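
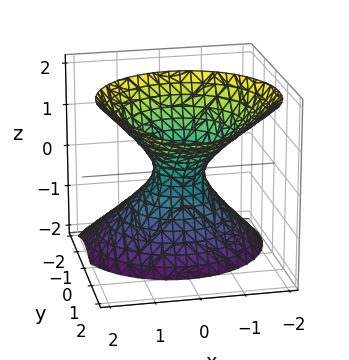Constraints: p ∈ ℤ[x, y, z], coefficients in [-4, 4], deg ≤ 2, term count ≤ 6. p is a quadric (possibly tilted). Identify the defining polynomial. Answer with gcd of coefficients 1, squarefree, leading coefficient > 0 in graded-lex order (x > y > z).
3*x^2 + 3*y^2 - 3*y*z - 2*z^2 - 1

(a) deg p = 2.
(b) Checking where it meets the axes: the surface avoids every integer z-axis point in the box.
(c) Fitting integer coefficients to these (and the overall shape) gives p.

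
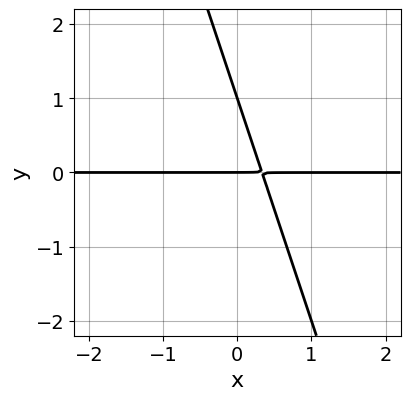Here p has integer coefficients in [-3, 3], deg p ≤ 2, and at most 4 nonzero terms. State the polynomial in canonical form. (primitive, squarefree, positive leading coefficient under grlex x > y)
3*x*y + y^2 - y

deg p = 2.
From the axis intercepts and sections: among the integer gridlines, it crosses the y-axis at y ∈ {0, 1}; every point of the x-axis in the box is on the curve.
Fitting integer coefficients to these (and the overall shape) gives p.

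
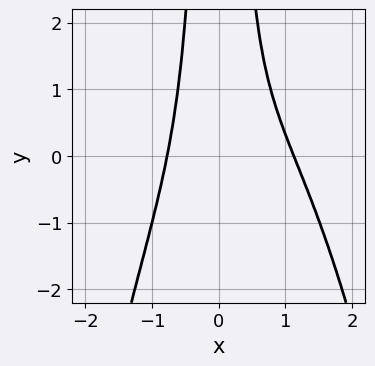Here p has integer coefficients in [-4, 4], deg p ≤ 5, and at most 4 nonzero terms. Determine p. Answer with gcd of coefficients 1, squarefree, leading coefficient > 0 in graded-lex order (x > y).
First, degree: the shape is more complex than any degree-3 curve, so deg p = 4.
Then, observable constraints: no y-intercept at any integer in the box.
Finally, the integer polynomial consistent with all of this is the stated p.

3*x^4 - 2*x^3 + 3*x^2*y - 2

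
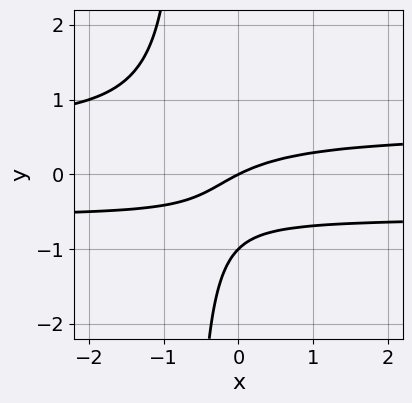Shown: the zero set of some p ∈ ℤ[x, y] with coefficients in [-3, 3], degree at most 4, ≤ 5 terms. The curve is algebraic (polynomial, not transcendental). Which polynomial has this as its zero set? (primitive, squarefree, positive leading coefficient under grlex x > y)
3*x*y^2 + 2*y^2 - x + 2*y

1. deg p = 3. A generic line meets the curve in up to 3 points.
2. Checking where it meets the axes: it meets the x-axis at x = 0 (among the integer gridlines); among the integer gridlines, it crosses the y-axis at y ∈ {-1, 0}.
3. Together with the visible shape, these determine p as stated.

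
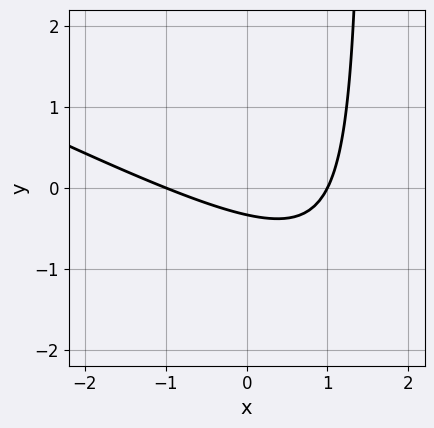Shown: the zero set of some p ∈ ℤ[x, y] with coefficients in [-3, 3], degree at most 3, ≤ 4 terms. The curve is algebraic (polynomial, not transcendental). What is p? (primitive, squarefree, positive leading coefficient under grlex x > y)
The degree is 2 — the shape is more complex than any degree-1 curve.
From the visible intercepts: among the integer gridlines, it crosses the x-axis at x ∈ {-1, 1}.
Fitting integer coefficients to these (and the overall shape) gives p.

x^2 + 2*x*y - 3*y - 1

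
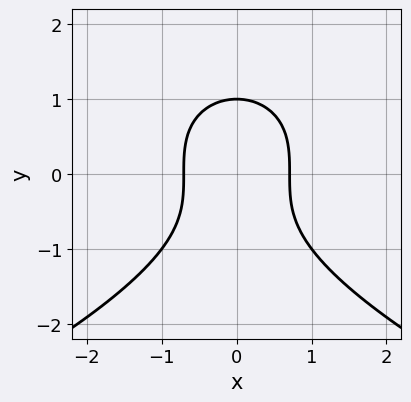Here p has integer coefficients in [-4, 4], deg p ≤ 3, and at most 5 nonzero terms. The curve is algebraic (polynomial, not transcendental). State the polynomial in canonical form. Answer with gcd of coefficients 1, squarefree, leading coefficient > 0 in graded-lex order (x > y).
y^3 + 2*x^2 - 1

The degree is 3 — the shape is more complex than any degree-2 curve.
Symmetries: mirror symmetry x ↦ −x ⇒ only even powers of x.
From the axis intercepts and sections: it meets the y-axis at y = 1 (among the integer gridlines).
Putting this together gives p.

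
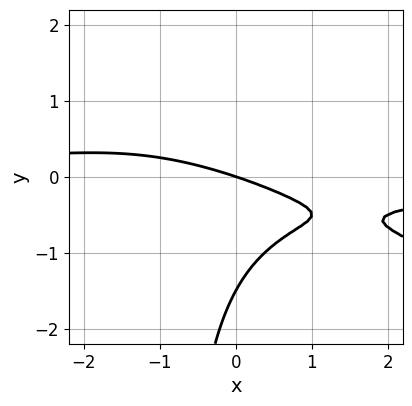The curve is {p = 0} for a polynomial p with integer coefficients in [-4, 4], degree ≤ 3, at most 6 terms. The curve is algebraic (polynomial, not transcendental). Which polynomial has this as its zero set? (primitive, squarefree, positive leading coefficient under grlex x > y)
First, the degree is 3 — a generic line meets the curve in up to 3 points.
Next, from the axis intercepts and sections: it crosses the x-axis at the gridline x = 0; one y-axis crossing is at y = 0.
Finally, matching integer coefficients to the picture gives p.

x^2*y + 2*x*y^2 + 2*y^2 + x + 3*y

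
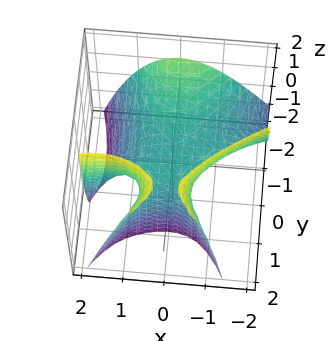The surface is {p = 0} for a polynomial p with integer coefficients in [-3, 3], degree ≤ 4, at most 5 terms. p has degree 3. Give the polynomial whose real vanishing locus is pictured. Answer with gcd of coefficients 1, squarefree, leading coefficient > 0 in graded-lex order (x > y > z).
x^3 - 3*x^2*y + y^3 - 3*y*z + 3*z

Degree: the shape is more complex than any degree-2 surface, so deg p = 3.
From the axis intercepts and sections: it crosses the x-axis at the gridline x = 0; one z-axis crossing is at z = 0; one y-axis crossing is at y = 0.
Together with the visible shape, these determine p as stated.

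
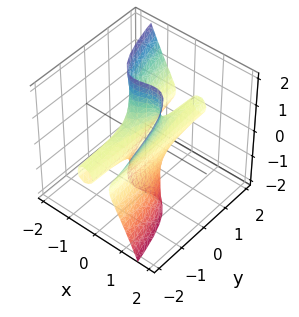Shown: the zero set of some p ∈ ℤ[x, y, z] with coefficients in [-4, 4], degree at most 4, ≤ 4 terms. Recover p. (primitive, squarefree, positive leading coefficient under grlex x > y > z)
3*x^3 + y*z^2 - x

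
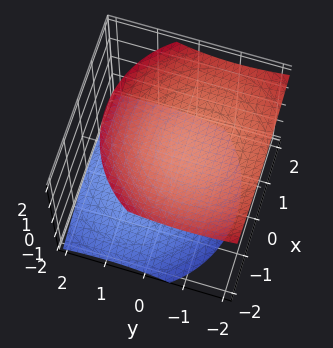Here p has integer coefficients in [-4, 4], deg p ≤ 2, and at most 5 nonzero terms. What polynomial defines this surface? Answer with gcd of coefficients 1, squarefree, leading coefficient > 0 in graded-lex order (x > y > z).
(a) There are 2 components. Treating them together as one polynomial.
(b) deg p = 2. A generic line meets the surface in up to 2 points.
(c) Reading off the gridlines: it misses every integer gridline on the x-axis; it misses every integer gridline on the y-axis.
(d) Matching integer coefficients to the picture gives p.

x^2 + y^2 + y*z - 2*z^2 + 3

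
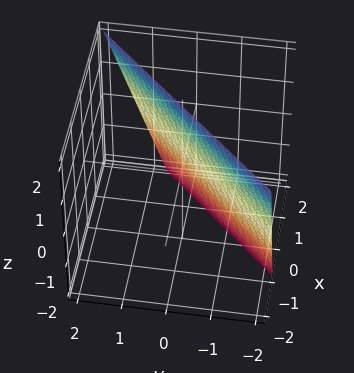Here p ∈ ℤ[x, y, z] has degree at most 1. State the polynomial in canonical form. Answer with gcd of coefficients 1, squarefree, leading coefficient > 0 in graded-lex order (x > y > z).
3*x - 3*y + z - 2

1. Degree: the surface is flat (a plane), so deg p = 1.
2. Observable constraints: it crosses the z-axis at the gridline z = 2.
3. Solving for integer coefficients yields p as stated.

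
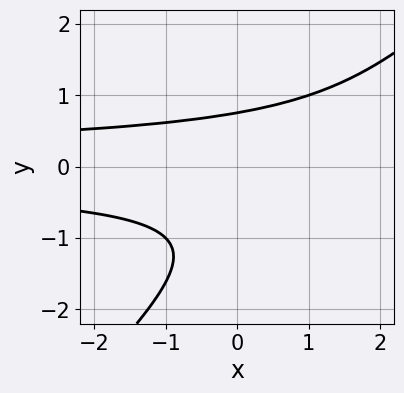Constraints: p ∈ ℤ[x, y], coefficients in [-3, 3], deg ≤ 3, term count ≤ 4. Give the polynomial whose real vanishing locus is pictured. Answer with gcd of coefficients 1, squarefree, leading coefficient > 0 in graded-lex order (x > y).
x*y^2 - y^3 - y^2 + 1

1. deg p = 3. A generic line meets the curve in up to 3 points.
2. From the axis intercepts and sections: no x-intercept at any integer in the box.
3. Matching integer coefficients to the picture gives p.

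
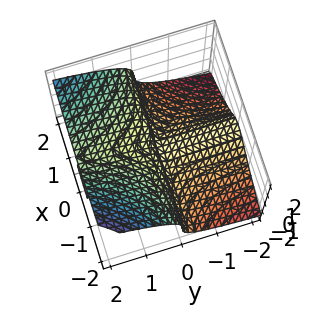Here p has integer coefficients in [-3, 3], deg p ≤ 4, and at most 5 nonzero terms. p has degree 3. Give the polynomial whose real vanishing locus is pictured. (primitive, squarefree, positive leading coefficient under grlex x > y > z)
(a) I count 2 distinct pieces. Treating them together as one polynomial.
(b) Degree: no degree-2 surface has this shape, so deg p = 3.
(c) From the axis intercepts and sections: it crosses the z-axis at the gridline z = 0; the visible x-axis segment lies entirely on the surface; the visible y-axis segment lies entirely on the surface.
(d) These observations pin down the coefficients.

2*x^2*y - x*y*z - 3*z^3 + y*z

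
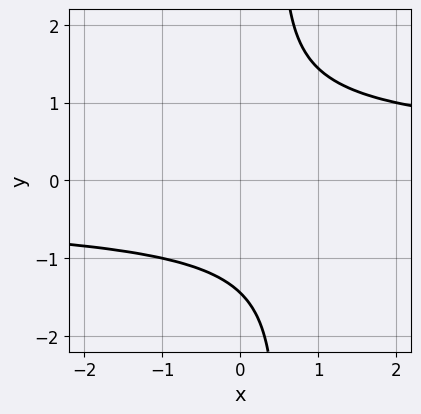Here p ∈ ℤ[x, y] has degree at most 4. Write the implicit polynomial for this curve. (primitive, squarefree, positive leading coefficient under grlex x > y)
2*x*y^3 - y^3 - 3

First, degree: the shape is more complex than any degree-3 curve, so deg p = 4.
Then, against the integer gridlines: the curve avoids every integer x-axis point in the box.
Finally, solving for integer coefficients yields p as stated.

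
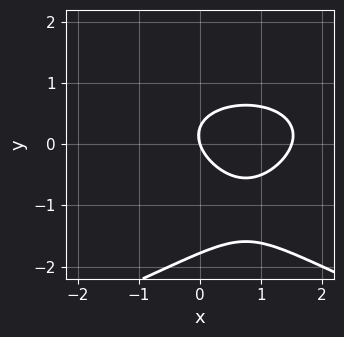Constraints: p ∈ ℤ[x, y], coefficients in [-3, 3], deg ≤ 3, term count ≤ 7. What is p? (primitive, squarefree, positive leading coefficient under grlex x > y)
2*y^3 + 2*x^2 + 3*y^2 - 3*x - y

(a) The degree is 3 — no degree-2 curve has this shape.
(b) Against the integer gridlines: it crosses the y-axis at the gridline y = 0; one x-axis crossing is at x = 0.
(c) The integer polynomial consistent with all of this is the stated p.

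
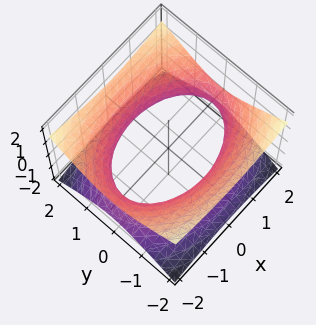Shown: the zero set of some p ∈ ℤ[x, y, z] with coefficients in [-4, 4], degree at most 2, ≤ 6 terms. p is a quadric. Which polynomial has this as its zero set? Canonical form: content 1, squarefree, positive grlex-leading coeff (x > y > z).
(a) The degree is 2 — an hourglass — one-sheet hyperboloid; a quadric.
(b) Symmetries: it's symmetric under z → −z, forcing even powers of z; it's symmetric under y → −y, forcing even powers of y; it's symmetric under x → −x, forcing even powers of x.
(c) Checking where it meets the axes: the surface avoids every integer z-axis point in the box.
(d) Together with the visible shape, these determine p as stated.

x^2 + 2*y^2 - 3*z^2 - 3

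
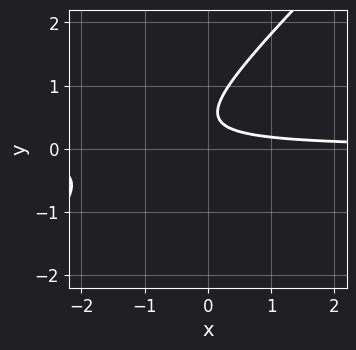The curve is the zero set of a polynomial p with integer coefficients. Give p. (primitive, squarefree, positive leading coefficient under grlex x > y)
3*x*y - 3*y^2 + 3*y - 1

deg p = 2. No degree-1 curve has this shape.
From the visible intercepts: no y-intercept at any integer in the box; the curve avoids every integer x-axis point in the box.
Putting this together gives p.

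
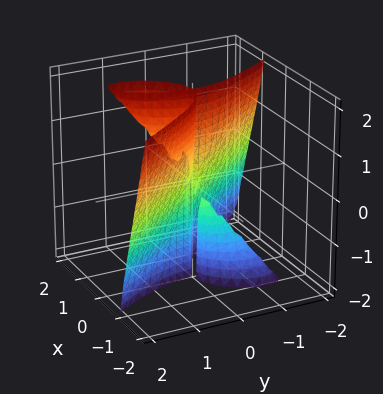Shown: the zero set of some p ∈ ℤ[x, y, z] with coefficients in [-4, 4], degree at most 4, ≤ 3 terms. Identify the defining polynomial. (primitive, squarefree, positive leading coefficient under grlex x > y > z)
I count 2 distinct pieces.
The degree is 3 — the shape is more complex than any degree-2 surface.
From the visible intercepts: it crosses the x-axis at the gridline x = 0; every point of the z-axis in the box is on the surface; it meets the y-axis at y = 0 (among the integer gridlines).
Together with the visible shape, these determine p as stated.

3*x^3 - 2*x*y*z + y^3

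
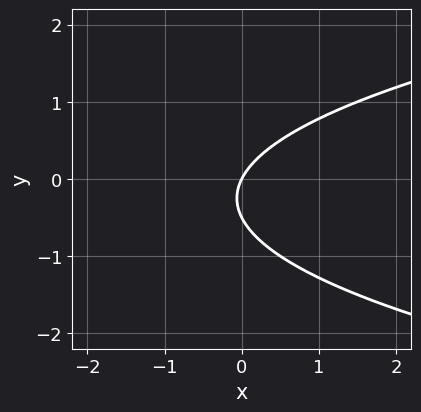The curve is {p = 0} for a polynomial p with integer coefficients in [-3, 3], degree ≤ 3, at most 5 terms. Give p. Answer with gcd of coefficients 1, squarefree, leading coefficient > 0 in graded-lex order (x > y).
2*y^2 - 2*x + y

(a) Degree: no degree-1 curve has this shape, so deg p = 2.
(b) Checking where it meets the axes: one y-axis crossing is at y = 0; one x-axis crossing is at x = 0.
(c) Putting this together gives p.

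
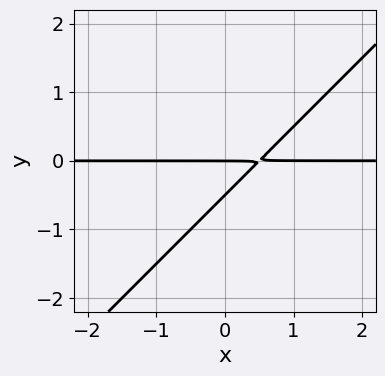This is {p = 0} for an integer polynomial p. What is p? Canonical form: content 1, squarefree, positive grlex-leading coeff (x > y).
First, deg p = 2. The shape is more complex than any degree-1 curve.
Next, from the axis intercepts and sections: one y-axis crossing is at y = 0; every point of the x-axis in the box is on the curve.
Finally, putting this together gives p.

2*x*y - 2*y^2 - y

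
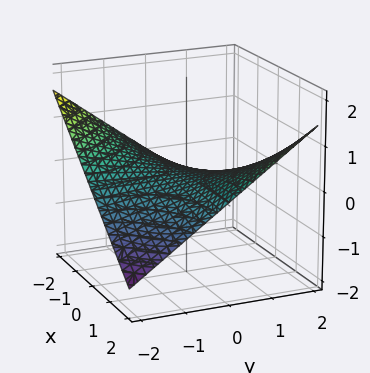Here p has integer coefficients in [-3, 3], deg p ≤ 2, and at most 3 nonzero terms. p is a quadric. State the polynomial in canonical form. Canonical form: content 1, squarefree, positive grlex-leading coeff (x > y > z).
First, the degree is 2 — a saddle surface; a quadric.
Next, against the integer gridlines: the visible x-axis segment lies entirely on the surface; it crosses the z-axis at the gridline z = 0; the visible y-axis segment lies entirely on the surface.
Finally, putting this together gives p.

x*y - 3*z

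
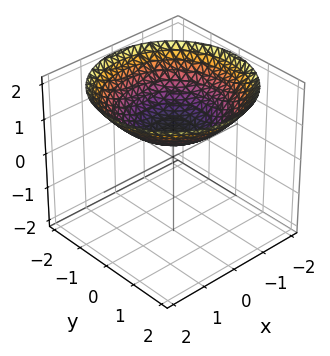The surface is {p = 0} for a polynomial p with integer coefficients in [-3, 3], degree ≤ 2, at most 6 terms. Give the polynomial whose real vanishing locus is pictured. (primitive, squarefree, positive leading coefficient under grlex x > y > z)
x^2 + y^2 - 3*z + 2

1. Degree: no degree-1 surface has this shape, so deg p = 2.
2. Symmetry: the z-axis is an axis of rotation, so x and y enter only as x² + y².
3. From the visible intercepts: the surface avoids every integer y-axis point in the box; no x-intercept at any integer in the box; a circular section at z = 1 has radius exactly 1.
4. Matching integer coefficients to the picture gives p.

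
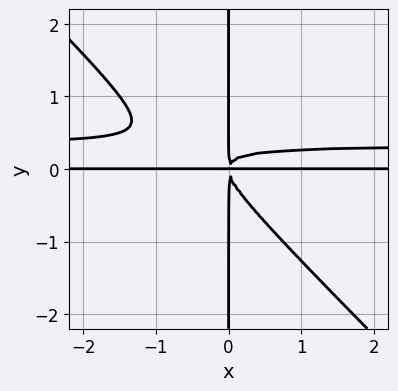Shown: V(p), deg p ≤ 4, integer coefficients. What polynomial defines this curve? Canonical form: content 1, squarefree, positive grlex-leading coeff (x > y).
First, the degree is 4 — no degree-3 curve has this shape.
Then, reading off the gridlines: the visible y-axis segment lies entirely on the curve; the visible x-axis segment lies entirely on the curve.
Finally, together with the visible shape, these determine p as stated.

3*x^2*y^2 + 3*x*y^3 - x^2*y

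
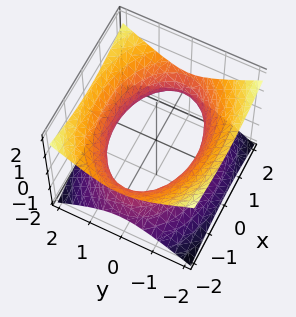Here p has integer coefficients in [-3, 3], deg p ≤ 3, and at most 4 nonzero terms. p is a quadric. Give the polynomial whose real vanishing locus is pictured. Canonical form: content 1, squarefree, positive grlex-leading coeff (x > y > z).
x^2 + 2*y^2 - 3*z^2 - 3

First, deg p = 2.
Next, symmetries: mirror symmetry y ↦ −y ⇒ only even powers of y; it's symmetric under x → −x, forcing even powers of x; the z ↦ −z reflection is a symmetry, so z appears only in even powers.
Next, from the visible intercepts: the surface avoids every integer z-axis point in the box.
Finally, assembling these constraints gives the stated polynomial.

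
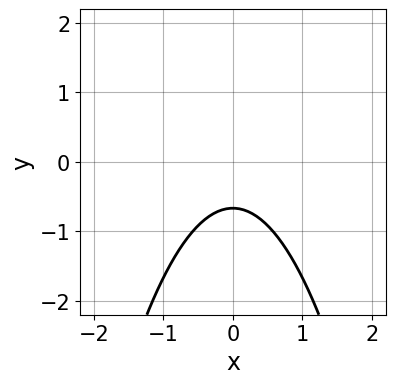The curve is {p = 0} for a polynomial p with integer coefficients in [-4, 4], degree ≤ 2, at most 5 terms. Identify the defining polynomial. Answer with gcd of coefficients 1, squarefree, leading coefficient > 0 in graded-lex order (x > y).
Degree: the shape is more complex than any degree-1 curve, so deg p = 2.
Symmetries: the x ↦ −x reflection is a symmetry, so x appears only in even powers.
Checking where it meets the axes: it misses every integer gridline on the x-axis.
The integer polynomial consistent with all of this is the stated p.

3*x^2 + 3*y + 2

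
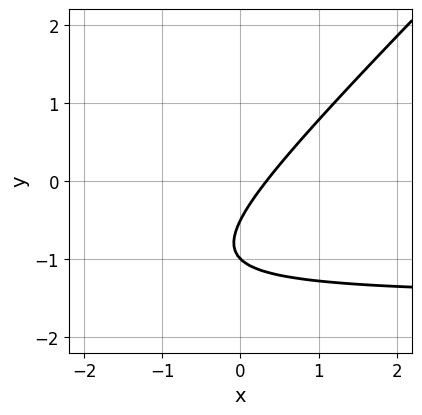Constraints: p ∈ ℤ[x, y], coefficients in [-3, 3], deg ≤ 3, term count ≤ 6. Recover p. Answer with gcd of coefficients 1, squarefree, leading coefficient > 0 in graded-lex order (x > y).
2*x*y - 2*y^2 + 3*x - 3*y - 1

First, the degree is 2 — no degree-1 curve has this shape.
Then, from the visible intercepts: one y-axis crossing is at y = -1.
Finally, putting this together gives p.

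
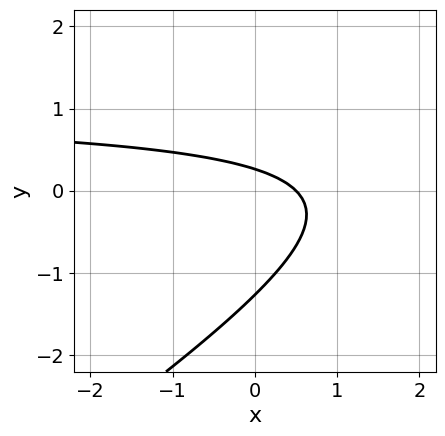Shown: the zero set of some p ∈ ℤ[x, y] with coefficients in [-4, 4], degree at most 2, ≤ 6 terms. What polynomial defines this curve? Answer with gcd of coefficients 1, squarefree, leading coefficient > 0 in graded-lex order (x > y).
deg p = 2.
The integer polynomial consistent with all of this is the stated p.

2*x*y - 3*y^2 - 2*x - 3*y + 1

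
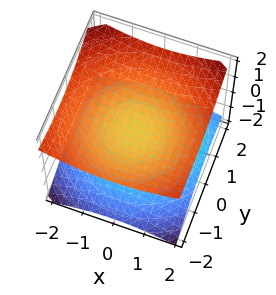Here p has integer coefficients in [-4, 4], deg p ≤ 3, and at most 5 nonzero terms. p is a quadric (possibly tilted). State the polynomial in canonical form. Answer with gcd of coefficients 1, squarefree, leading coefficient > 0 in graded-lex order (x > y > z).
First, the picture has 2 separate pieces. Treating them together as one polynomial.
Next, deg p = 2. No degree-1 surface has this shape.
Then, from the visible intercepts: no x-intercept at any integer in the box; no y-intercept at any integer in the box.
Finally, solving for integer coefficients yields p as stated.

x^2 + y^2 + y*z - 3*z^2 + 1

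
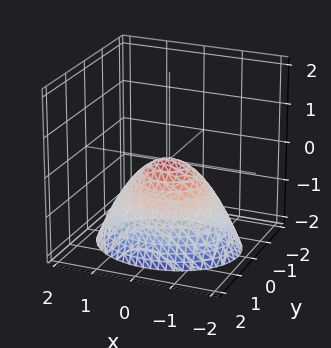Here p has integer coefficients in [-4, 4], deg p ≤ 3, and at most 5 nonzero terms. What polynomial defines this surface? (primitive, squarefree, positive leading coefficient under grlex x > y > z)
1. The degree is 2 — a paraboloid; a quadric.
2. Symmetries: it's symmetric under y → −y, forcing even powers of y; mirror symmetry x ↦ −x ⇒ only even powers of x.
3. From the visible intercepts: it crosses the z-axis at the gridline z = 0; one y-axis crossing is at y = 0; one x-axis crossing is at x = 0.
4. The integer polynomial consistent with all of this is the stated p.

2*x^2 + 3*y^2 + 3*z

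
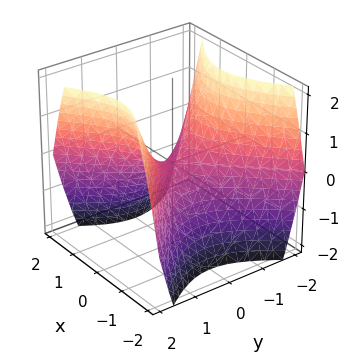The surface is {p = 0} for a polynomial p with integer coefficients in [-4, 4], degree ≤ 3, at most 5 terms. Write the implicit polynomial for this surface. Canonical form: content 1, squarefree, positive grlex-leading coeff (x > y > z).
x^2 - y^2 + z

First, degree: a hyperbolic paraboloid; a quadric, so deg p = 2.
Next, symmetries: the x ↦ −x reflection is a symmetry, so x appears only in even powers; the y ↦ −y reflection is a symmetry, so y appears only in even powers.
Then, observable constraints: it crosses the y-axis at the gridline y = 0; it meets the z-axis at z = 0 (among the integer gridlines); it crosses the x-axis at the gridline x = 0.
Finally, together with the visible shape, these determine p as stated.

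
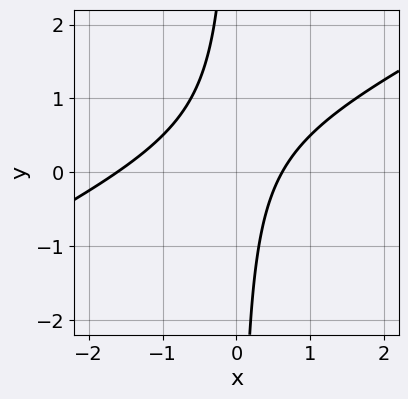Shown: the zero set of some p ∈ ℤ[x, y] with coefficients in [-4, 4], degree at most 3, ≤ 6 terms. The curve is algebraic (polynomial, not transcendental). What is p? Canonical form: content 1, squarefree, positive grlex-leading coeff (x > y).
x^2 - 2*x*y + x - 1

1. The degree is 2 — the shape is more complex than any degree-1 curve.
2. Checking where it meets the axes: it misses every integer gridline on the y-axis.
3. Together with the visible shape, these determine p as stated.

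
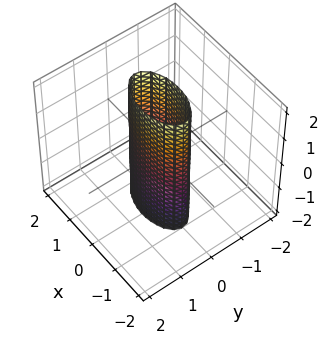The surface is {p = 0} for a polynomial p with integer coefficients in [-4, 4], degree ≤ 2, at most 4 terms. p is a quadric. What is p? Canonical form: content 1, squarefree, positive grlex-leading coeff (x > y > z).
x^2 + 3*y^2 - 1

(a) The degree is 2 — constant cross-section along one axis; a quadric.
(b) Symmetries: the x ↦ −x reflection is a symmetry, so x appears only in even powers; the z ↦ −z reflection is a symmetry, so z appears only in even powers; the y ↦ −y reflection is a symmetry, so y appears only in even powers.
(c) From the visible intercepts: the x-axis gridline crossings are at x ∈ {-1, 1}; no z-intercept at any integer in the box.
(d) Putting this together gives p.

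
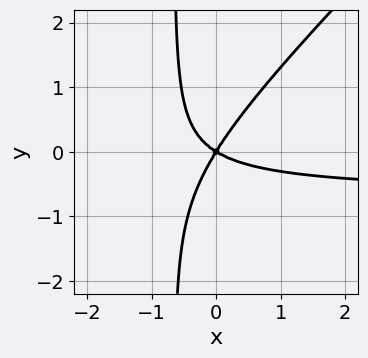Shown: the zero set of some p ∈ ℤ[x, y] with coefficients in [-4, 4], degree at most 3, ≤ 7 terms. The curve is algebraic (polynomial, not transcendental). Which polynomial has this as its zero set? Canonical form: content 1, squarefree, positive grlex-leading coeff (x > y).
3*x^2*y - 3*x*y^2 + 2*x^2 + 2*x*y - 2*y^2

(a) The degree is 3 — a generic line meets the curve in up to 3 points.
(b) Checking where it meets the axes: it crosses the y-axis at the gridline y = 0; it crosses the x-axis at the gridline x = 0.
(c) These observations pin down the coefficients.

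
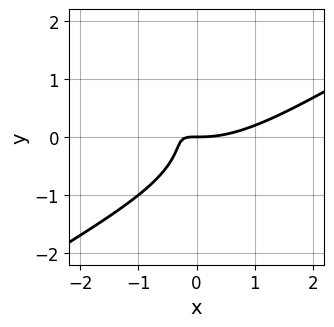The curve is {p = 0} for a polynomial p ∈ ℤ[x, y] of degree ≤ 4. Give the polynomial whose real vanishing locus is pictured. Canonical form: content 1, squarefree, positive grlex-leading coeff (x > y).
x^3 - x^2*y - 2*y^3 - 3*x*y - y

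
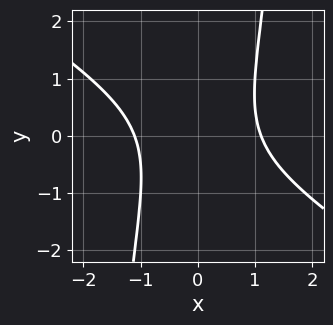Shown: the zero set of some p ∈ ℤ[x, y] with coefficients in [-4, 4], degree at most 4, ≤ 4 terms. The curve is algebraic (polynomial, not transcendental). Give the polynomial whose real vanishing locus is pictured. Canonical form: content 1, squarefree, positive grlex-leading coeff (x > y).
2*x^4 + 3*x^3*y - 2*y^2 - 3

First, degree: no degree-3 curve has this shape, so deg p = 4.
Next, reading off the gridlines: no y-intercept at any integer in the box.
Finally, solving for integer coefficients yields p as stated.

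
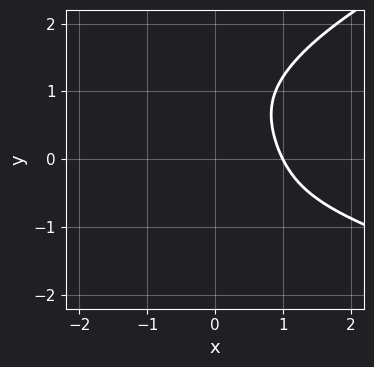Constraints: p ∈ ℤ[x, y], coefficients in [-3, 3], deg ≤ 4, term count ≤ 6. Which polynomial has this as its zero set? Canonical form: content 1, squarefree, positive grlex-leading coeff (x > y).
1. deg p = 4. The shape is more complex than any degree-3 curve.
2. Checking where it meets the axes: one x-axis crossing is at x = 1; it misses every integer gridline on the y-axis.
3. Assembling these constraints gives the stated polynomial.

x^2*y^2 + y^4 - 2*x^3 - 3*x^2*y + 2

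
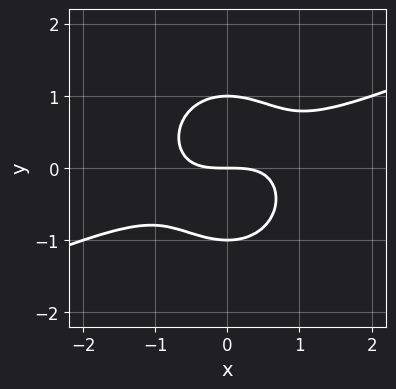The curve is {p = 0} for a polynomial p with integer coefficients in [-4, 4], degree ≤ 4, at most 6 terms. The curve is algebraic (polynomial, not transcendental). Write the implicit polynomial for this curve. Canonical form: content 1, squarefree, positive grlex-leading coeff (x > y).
x^3 - 2*x^2*y - 2*y^3 + 2*y

The degree is 3 — no degree-2 curve has this shape.
From the axis intercepts and sections: it crosses the x-axis at the gridline x = 0; among the integer gridlines, it crosses the y-axis at y ∈ {-1, 0, 1}.
Together with the visible shape, these determine p as stated.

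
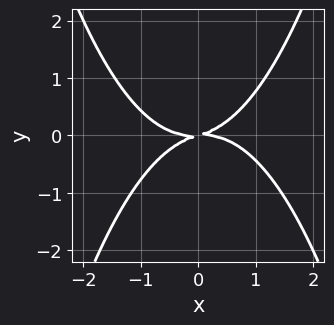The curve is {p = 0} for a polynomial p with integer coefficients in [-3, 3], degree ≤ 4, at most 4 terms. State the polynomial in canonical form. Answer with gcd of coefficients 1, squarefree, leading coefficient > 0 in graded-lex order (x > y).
x^4 + x*y - 3*y^2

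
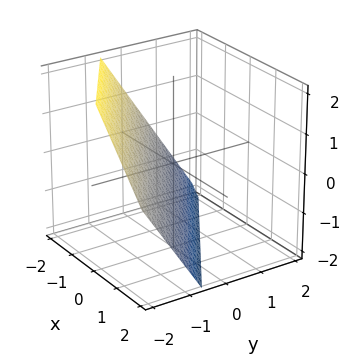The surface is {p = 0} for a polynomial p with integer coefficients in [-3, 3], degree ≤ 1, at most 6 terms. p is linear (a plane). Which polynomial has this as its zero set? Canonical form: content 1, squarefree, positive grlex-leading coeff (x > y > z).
deg p = 1. Every cross-section is a straight line — this is a plane.
Checking where it meets the axes: it meets the z-axis at z = -1 (among the integer gridlines); it meets the x-axis at x = -1 (among the integer gridlines).
Together with the visible shape, these determine p as stated.

2*x + 3*y + 2*z + 2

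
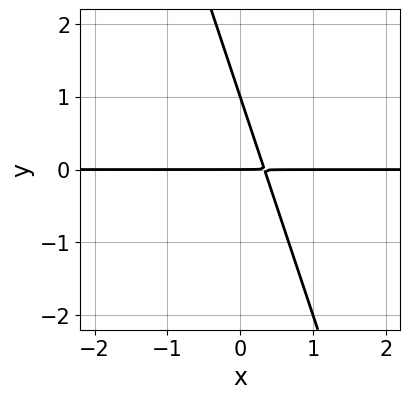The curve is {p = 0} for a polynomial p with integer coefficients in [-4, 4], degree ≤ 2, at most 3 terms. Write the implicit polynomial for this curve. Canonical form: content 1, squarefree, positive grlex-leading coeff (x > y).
3*x*y + y^2 - y

First, degree: a generic line meets the curve in up to 2 points, so deg p = 2.
Next, from the visible intercepts: among the integer gridlines, it crosses the y-axis at y ∈ {0, 1}; the visible x-axis segment lies entirely on the curve.
Finally, assembling these constraints gives the stated polynomial.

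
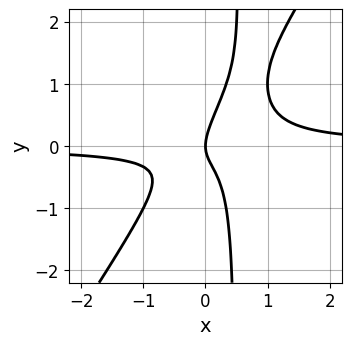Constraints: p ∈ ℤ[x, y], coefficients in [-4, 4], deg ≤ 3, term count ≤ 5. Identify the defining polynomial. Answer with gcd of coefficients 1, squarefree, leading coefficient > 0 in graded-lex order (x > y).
1. deg p = 3. The shape is more complex than any degree-2 curve.
2. Against the integer gridlines: one y-axis crossing is at y = 0; one x-axis crossing is at x = 0.
3. These observations pin down the coefficients.

3*x^2*y - 2*x*y^2 - x*y + y^2 - x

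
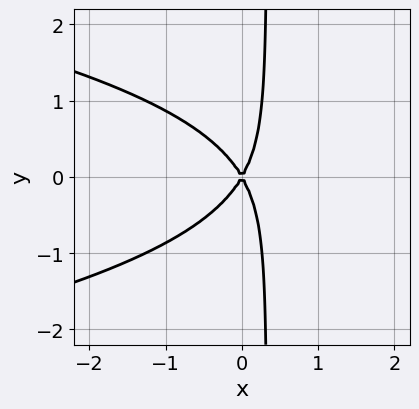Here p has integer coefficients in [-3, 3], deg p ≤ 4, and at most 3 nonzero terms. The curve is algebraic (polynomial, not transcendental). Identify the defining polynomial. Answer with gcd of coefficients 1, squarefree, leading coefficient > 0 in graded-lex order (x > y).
First, degree: a generic line meets the curve in up to 3 points, so deg p = 3.
Next, symmetries: it's symmetric under y → −y, forcing even powers of y.
Next, from the axis intercepts and sections: it crosses the x-axis at the gridline x = 0; it crosses the y-axis at the gridline y = 0.
Finally, assembling these constraints gives the stated polynomial.

3*x*y^2 + 3*x^2 - y^2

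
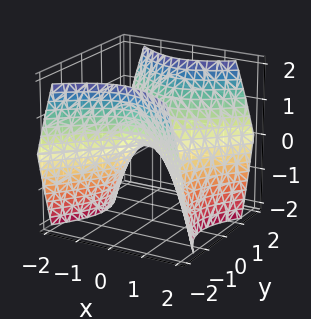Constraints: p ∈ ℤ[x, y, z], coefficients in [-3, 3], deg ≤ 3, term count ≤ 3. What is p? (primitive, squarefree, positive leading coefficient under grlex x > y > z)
1. Degree: a saddle surface; a quadric, so deg p = 2.
2. Symmetries: mirror symmetry y ↦ −y ⇒ only even powers of y; it's symmetric under x → −x, forcing even powers of x.
3. From the visible intercepts: it meets the x-axis at x = 0 (among the integer gridlines); it meets the y-axis at y = 0 (among the integer gridlines); it crosses the z-axis at the gridline z = 0.
4. Together with the visible shape, these determine p as stated.

x^2 - y^2 + z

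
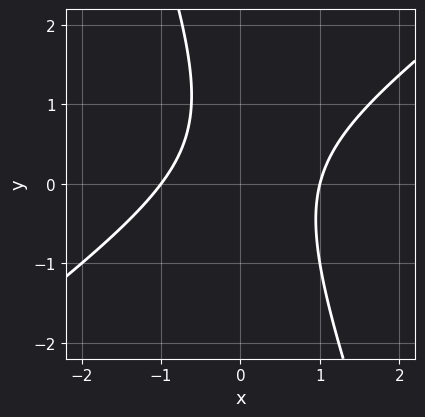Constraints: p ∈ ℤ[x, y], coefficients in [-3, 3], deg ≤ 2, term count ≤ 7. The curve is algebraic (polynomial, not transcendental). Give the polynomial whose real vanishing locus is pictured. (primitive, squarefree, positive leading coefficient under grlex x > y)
Degree: no degree-1 curve has this shape, so deg p = 2.
Reading off the gridlines: the x-axis gridline crossings are at x ∈ {-1, 1}; no y-intercept at any integer in the box.
Putting this together gives p.

2*x^2 - 2*x*y - y^2 + y - 2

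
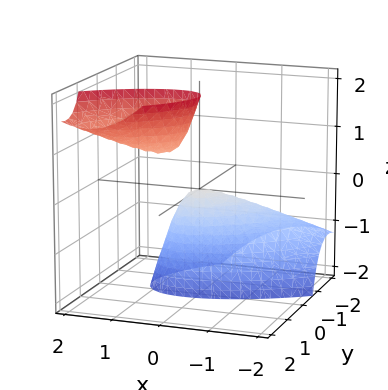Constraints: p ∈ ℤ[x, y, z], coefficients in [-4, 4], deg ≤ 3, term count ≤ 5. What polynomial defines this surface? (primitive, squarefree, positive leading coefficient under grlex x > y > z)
2*x^2 - 3*x*y + 3*y^2 - 3*y*z + z

I count 2 distinct pieces.
Degree: the shape is more complex than any degree-1 surface, so deg p = 2.
Observable constraints: it meets the z-axis at z = 0 (among the integer gridlines); it crosses the y-axis at the gridline y = 0.
Fitting integer coefficients to these (and the overall shape) gives p.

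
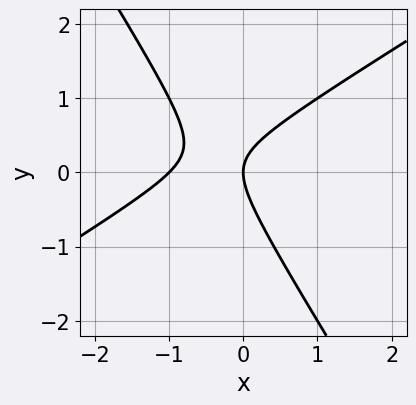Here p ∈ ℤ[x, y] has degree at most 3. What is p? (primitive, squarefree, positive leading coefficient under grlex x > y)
x^2 - x*y - y^2 + x

1. deg p = 2.
2. Reading off the gridlines: among the integer gridlines, it crosses the x-axis at x ∈ {-1, 0}; it crosses the y-axis at the gridline y = 0.
3. Solving for integer coefficients yields p as stated.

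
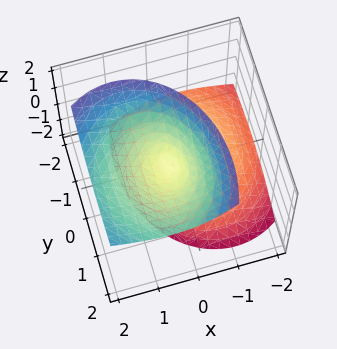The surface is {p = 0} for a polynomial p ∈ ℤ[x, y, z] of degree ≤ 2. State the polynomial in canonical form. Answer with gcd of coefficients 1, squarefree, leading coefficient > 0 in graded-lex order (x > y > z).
3*x^2 - 3*x*z + 2*y^2 - 2*y*z - 2*z^2

Degree: a generic line meets the surface in up to 2 points, so deg p = 2.
From the visible intercepts: it meets the z-axis at z = 0 (among the integer gridlines); it crosses the y-axis at the gridline y = 0.
The integer polynomial consistent with all of this is the stated p.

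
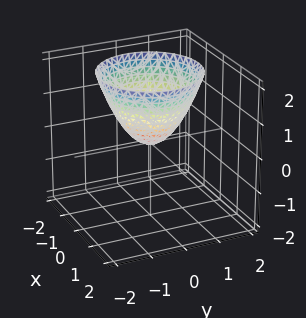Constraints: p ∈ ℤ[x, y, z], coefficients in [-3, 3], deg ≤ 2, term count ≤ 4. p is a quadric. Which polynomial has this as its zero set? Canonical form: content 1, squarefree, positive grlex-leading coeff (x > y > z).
1. deg p = 2. A single bowl opening along one axis; a quadric.
2. Symmetry: the surface is invariant under rotation about z: p = q(x² + y², z).
3. Reading off the gridlines: one x-axis crossing is at x = 0; a circular section at z = 1 has radius exactly 1.
4. Fitting integer coefficients to these (and the overall shape) gives p.

x^2 + y^2 - z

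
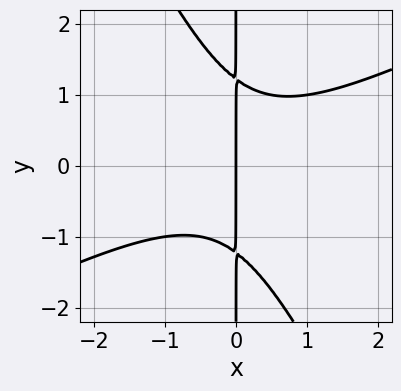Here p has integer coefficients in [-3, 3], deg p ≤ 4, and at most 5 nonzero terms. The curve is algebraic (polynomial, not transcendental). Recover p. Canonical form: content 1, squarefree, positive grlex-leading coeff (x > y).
2*x^3 - 3*x^2*y - 2*x*y^2 + 3*x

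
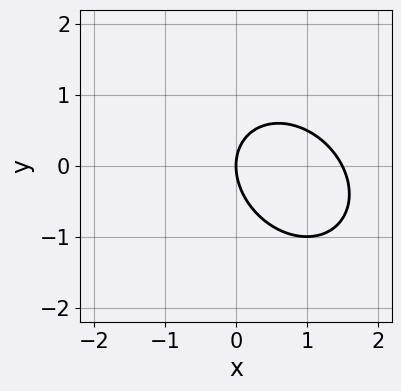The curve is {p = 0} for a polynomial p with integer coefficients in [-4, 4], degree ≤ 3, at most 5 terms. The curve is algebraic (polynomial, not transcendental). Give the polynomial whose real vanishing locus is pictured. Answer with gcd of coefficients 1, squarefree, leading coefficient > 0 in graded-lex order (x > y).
deg p = 2. No degree-1 curve has this shape.
Against the integer gridlines: one y-axis crossing is at y = 0; one x-axis crossing is at x = 0.
Fitting integer coefficients to these (and the overall shape) gives p.

2*x^2 + x*y + 2*y^2 - 3*x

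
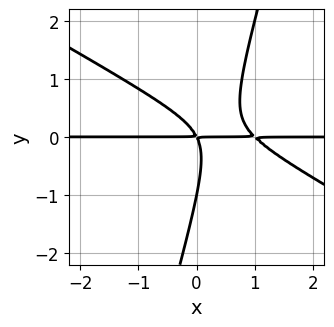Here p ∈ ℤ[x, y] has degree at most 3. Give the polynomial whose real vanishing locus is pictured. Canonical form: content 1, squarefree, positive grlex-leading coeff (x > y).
1. deg p = 3. The shape is more complex than any degree-2 curve.
2. From the axis intercepts and sections: the visible x-axis segment lies entirely on the curve; one y-axis crossing is at y = -1.
3. Fitting integer coefficients to these (and the overall shape) gives p.

2*x^2*y + 3*x*y^2 - y^3 - 2*x*y - y^2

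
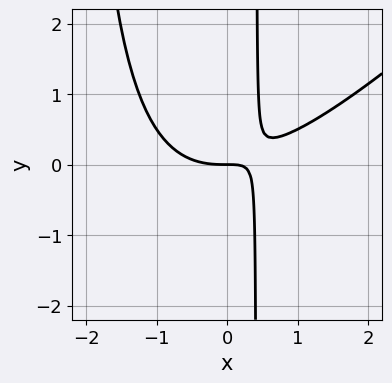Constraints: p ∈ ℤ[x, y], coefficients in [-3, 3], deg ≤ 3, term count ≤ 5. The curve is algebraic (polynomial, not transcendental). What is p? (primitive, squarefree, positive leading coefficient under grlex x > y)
x^3 - x^2*y - 2*x*y + y

(a) Degree: a generic line meets the curve in up to 3 points, so deg p = 3.
(b) Observable constraints: one y-axis crossing is at y = 0; it meets the x-axis at x = 0 (among the integer gridlines).
(c) Fitting integer coefficients to these (and the overall shape) gives p.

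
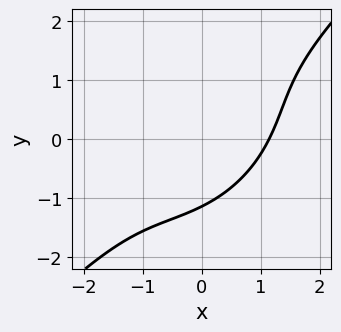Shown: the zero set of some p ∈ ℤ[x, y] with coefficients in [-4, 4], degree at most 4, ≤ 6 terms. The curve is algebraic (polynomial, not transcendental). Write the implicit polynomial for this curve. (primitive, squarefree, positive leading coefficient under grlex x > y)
2*x^3 - 3*x^2*y + 3*x*y^2 - 2*y^3 - 3

(a) The degree is 3 — the shape is more complex than any degree-2 curve.
(b) Putting this together gives p.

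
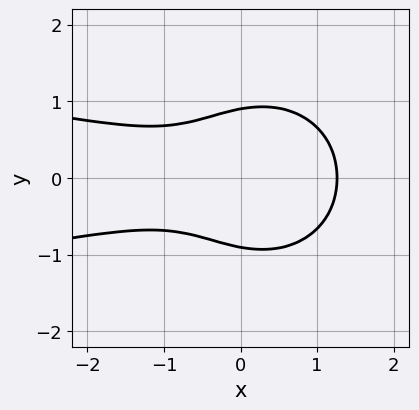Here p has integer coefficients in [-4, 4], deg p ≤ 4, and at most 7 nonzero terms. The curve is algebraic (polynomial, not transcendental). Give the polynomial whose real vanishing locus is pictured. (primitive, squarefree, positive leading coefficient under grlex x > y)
3*x^2*y^2 + 3*y^4 + x^3 - 2*x*y^2 - 2

First, degree: the shape is more complex than any degree-3 curve, so deg p = 4.
Next, symmetries: mirror symmetry y ↦ −y ⇒ only even powers of y.
Finally, matching integer coefficients to the picture gives p.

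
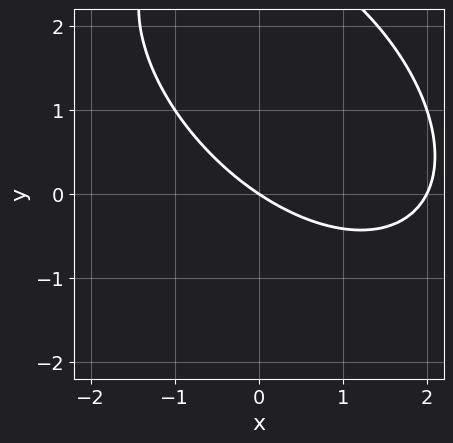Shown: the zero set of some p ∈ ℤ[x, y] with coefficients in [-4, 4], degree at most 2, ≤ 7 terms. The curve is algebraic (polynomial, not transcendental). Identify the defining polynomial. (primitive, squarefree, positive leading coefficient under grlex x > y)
(a) The degree is 2 — a generic line meets the curve in up to 2 points.
(b) Observable constraints: it crosses the y-axis at the gridline y = 0; among the integer gridlines, it crosses the x-axis at x ∈ {0, 2}.
(c) Solving for integer coefficients yields p as stated.

x^2 + x*y + y^2 - 2*x - 3*y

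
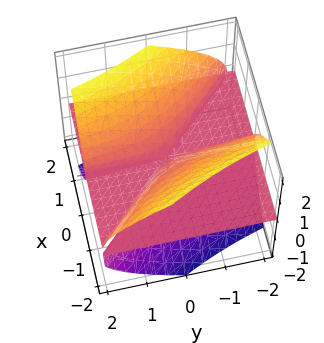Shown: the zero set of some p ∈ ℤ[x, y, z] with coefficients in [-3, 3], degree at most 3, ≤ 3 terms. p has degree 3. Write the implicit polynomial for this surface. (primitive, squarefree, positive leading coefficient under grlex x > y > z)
x^2*z + x*y*z - z^3

First, the picture has 2 separate pieces. Treating them together as one polynomial.
Then, degree: a generic line meets the surface in up to 3 points, so deg p = 3.
Then, reading off the gridlines: every point of the x-axis in the box is on the surface; it meets the z-axis at z = 0 (among the integer gridlines).
Finally, putting this together gives p. Check: (0, -1, 0) on the y-axis lies on the surface, and p(0, -1, 0) = 0. ✓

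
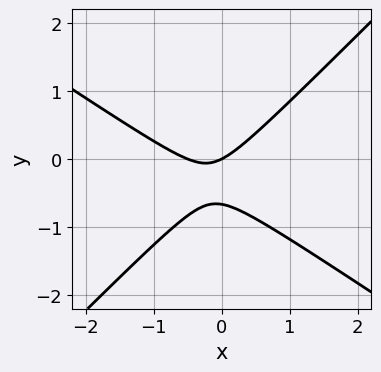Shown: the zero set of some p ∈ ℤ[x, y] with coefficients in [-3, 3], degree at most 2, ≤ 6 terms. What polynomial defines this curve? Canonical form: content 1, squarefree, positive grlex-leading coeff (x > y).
2*x^2 + x*y - 3*y^2 + x - 2*y

1. deg p = 2. No degree-1 curve has this shape.
2. Reading off the gridlines: one x-axis crossing is at x = 0; it meets the y-axis at y = 0 (among the integer gridlines).
3. Together with the visible shape, these determine p as stated.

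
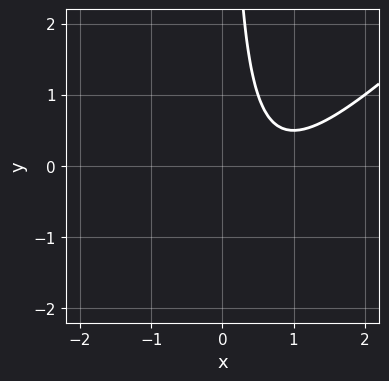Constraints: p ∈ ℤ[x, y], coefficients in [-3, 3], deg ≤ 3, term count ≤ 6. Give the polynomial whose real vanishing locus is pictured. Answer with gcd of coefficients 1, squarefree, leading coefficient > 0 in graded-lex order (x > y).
2*x^2 - 2*x*y - 3*x + 2

First, degree: the shape is more complex than any degree-1 curve, so deg p = 2.
Then, observable constraints: it misses every integer gridline on the x-axis; it misses every integer gridline on the y-axis.
Finally, solving for integer coefficients yields p as stated.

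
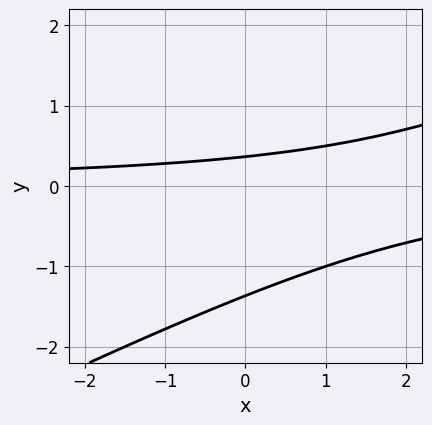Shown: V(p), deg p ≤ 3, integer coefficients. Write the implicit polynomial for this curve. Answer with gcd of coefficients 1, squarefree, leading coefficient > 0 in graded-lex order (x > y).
x*y - 2*y^2 - 2*y + 1

Degree: the shape is more complex than any degree-1 curve, so deg p = 2.
From the axis intercepts and sections: the curve avoids every integer x-axis point in the box.
Assembling these constraints gives the stated polynomial.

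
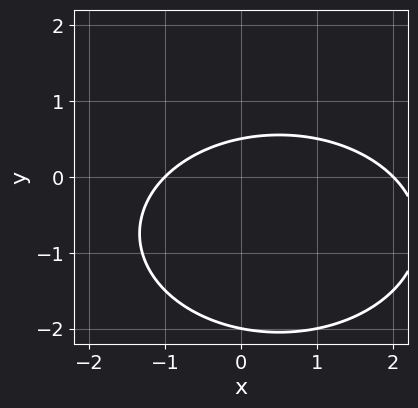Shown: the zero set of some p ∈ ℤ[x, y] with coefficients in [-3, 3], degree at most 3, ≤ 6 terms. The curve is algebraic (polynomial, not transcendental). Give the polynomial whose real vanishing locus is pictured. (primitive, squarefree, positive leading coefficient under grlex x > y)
x^2 + 2*y^2 - x + 3*y - 2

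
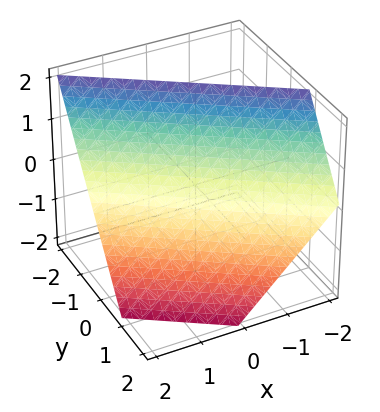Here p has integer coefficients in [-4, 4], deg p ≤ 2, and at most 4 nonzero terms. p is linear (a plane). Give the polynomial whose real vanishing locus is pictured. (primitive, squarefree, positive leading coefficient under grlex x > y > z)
deg p = 1.
Observable constraints: one x-axis crossing is at x = 1; it crosses the z-axis at the gridline z = 1.
Fitting integer coefficients to these (and the overall shape) gives p.

2*x + 3*y + 2*z - 2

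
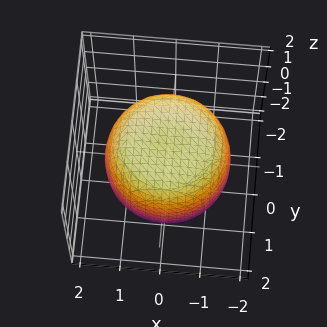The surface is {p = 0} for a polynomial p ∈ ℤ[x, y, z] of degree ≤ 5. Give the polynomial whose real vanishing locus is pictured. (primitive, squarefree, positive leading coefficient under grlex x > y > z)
1. deg p = 4.
2. Symmetries: rotational symmetry about the z-axis ⇒ p depends on x, y only through x² + y².
3. Observable constraints: a circular section at z = 1 has radius between 1 and 2.
4. Together with the visible shape, these determine p as stated.

x^4 + 2*x^2*y^2 + y^4 - x^2 - y^2 + 2*z^2 - 3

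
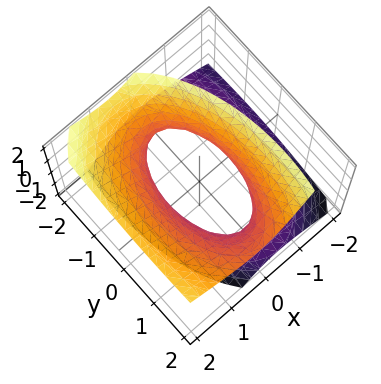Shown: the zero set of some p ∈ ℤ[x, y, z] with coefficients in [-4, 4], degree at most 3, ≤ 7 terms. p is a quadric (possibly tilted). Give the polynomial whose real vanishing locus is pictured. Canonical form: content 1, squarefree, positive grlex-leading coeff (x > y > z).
(a) deg p = 2. No degree-1 surface has this shape.
(b) From the visible intercepts: it misses every integer gridline on the z-axis.
(c) Fitting integer coefficients to these (and the overall shape) gives p.

3*x^2 - 2*x*z + y^2 - y*z - 2*z^2 - 2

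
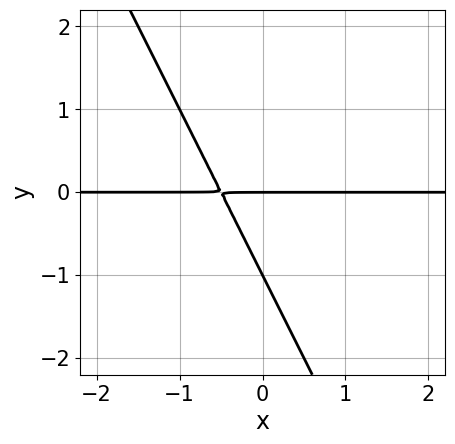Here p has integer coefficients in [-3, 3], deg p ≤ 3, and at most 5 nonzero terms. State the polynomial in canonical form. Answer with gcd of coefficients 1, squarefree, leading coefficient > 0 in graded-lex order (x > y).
1. The degree is 2 — no degree-1 curve has this shape.
2. Against the integer gridlines: every point of the x-axis in the box is on the curve; the y-axis gridline crossings are at y ∈ {-1, 0}.
3. Putting this together gives p.

2*x*y + y^2 + y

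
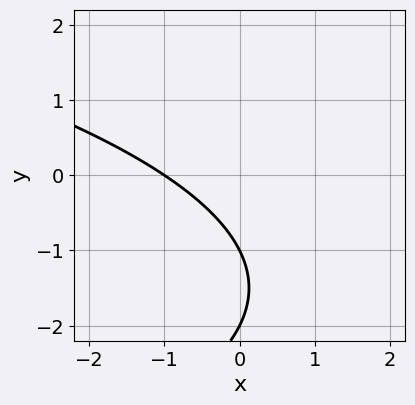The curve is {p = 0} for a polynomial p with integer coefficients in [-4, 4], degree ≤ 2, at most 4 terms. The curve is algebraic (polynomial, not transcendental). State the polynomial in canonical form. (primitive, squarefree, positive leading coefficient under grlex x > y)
(a) Degree: the shape is more complex than any degree-1 curve, so deg p = 2.
(b) Observable constraints: among the integer gridlines, it crosses the y-axis at y ∈ {-2, -1}; it crosses the x-axis at the gridline x = -1.
(c) Matching integer coefficients to the picture gives p.

y^2 + 2*x + 3*y + 2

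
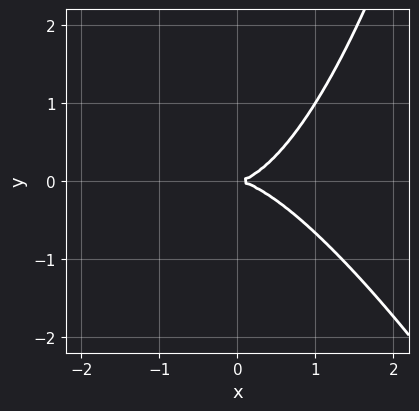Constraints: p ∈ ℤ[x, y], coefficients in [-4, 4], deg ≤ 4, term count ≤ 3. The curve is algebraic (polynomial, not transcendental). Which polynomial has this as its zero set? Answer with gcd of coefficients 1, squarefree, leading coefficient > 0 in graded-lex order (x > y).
2*x^3 + x^2*y - 3*y^2

1. deg p = 3. A generic line meets the curve in up to 3 points.
2. Against the integer gridlines: it meets the y-axis at y = 0 (among the integer gridlines); it crosses the x-axis at the gridline x = 0.
3. These observations pin down the coefficients.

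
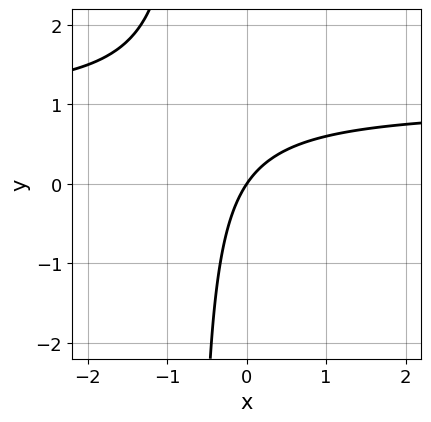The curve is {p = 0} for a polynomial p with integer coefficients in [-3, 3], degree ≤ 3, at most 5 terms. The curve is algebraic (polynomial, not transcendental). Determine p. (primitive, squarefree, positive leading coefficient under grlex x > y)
deg p = 2.
Reading off the gridlines: it meets the y-axis at y = 0 (among the integer gridlines); it meets the x-axis at x = 0 (among the integer gridlines).
Fitting integer coefficients to these (and the overall shape) gives p.

3*x*y - 3*x + 2*y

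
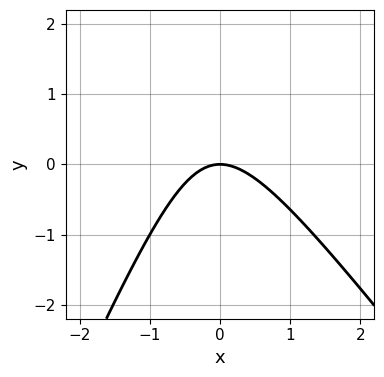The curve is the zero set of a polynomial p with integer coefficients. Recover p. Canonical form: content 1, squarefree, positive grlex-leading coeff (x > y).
3*x^2 + x*y - y^2 + 3*y

First, deg p = 2. A generic line meets the curve in up to 2 points.
Then, checking where it meets the axes: it crosses the y-axis at the gridline y = 0; one x-axis crossing is at x = 0.
Finally, these observations pin down the coefficients.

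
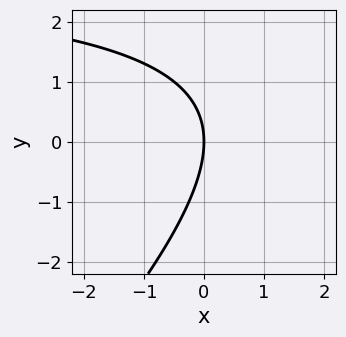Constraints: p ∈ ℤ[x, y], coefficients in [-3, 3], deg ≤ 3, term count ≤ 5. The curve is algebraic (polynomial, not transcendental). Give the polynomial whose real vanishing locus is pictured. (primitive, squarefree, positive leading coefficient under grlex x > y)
1. Degree: the shape is more complex than any degree-1 curve, so deg p = 2.
2. Checking where it meets the axes: one y-axis crossing is at y = 0; it crosses the x-axis at the gridline x = 0.
3. Solving for integer coefficients yields p as stated.

x*y - y^2 - 3*x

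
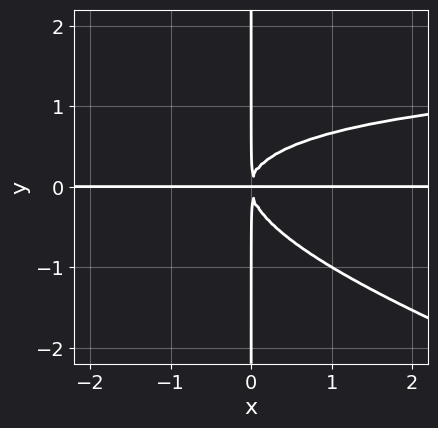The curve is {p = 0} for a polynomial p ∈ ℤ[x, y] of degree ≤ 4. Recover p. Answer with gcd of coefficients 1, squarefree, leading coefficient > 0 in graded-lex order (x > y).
deg p = 4. No degree-3 curve has this shape.
Observable constraints: every point of the x-axis in the box is on the curve; every point of the y-axis in the box is on the curve.
Assembling these constraints gives the stated polynomial.

x^2*y^2 + 3*x*y^3 - 2*x^2*y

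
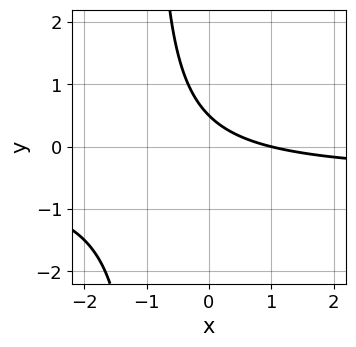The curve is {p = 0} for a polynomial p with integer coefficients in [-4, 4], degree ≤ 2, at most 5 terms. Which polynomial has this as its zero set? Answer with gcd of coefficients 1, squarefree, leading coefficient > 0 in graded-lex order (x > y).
Degree: the shape is more complex than any degree-1 curve, so deg p = 2.
Against the integer gridlines: one x-axis crossing is at x = 1.
Matching integer coefficients to the picture gives p.

2*x*y + x + 2*y - 1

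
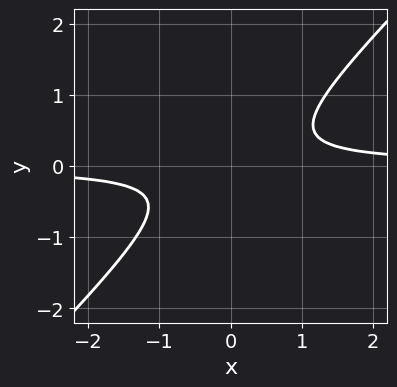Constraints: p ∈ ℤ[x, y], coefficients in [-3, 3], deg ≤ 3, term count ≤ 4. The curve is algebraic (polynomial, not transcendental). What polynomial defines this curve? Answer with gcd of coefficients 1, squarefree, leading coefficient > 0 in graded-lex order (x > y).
3*x*y - 3*y^2 - 1

(a) deg p = 2.
(b) Reading off the gridlines: the curve avoids every integer x-axis point in the box; it misses every integer gridline on the y-axis.
(c) Matching integer coefficients to the picture gives p.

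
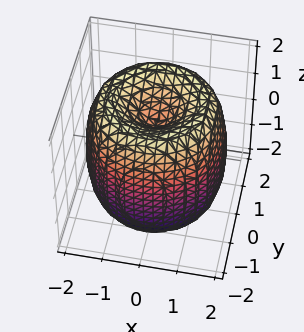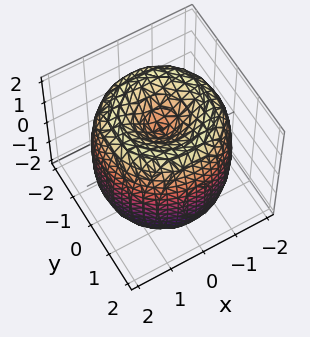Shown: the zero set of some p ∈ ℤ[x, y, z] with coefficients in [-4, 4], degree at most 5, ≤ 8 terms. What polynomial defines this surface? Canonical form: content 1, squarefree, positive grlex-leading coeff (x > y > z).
x^4 + 2*x^2*y^2 + y^4 - 3*x^2 - 3*y^2 + z^2 - 1

1. Degree: the shape is more complex than any degree-3 surface, so deg p = 4.
2. Symmetries: every cross-section ⟂ z is a circle, so x, y appear only via x² + y².
3. Reading off the gridlines: among the integer gridlines, it crosses the z-axis at z ∈ {-1, 1}; a circular section at z = 1 has radius between 1 and 2.
4. These observations pin down the coefficients.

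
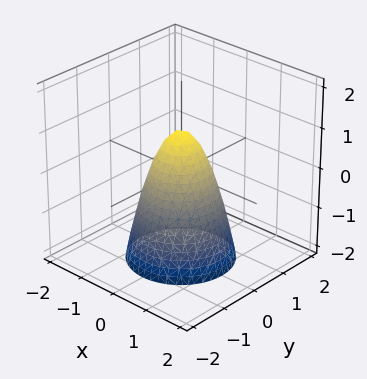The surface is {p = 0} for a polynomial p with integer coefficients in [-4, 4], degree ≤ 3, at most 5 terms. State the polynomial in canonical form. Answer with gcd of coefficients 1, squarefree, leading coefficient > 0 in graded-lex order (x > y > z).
(a) Degree: the shape is more complex than any degree-1 surface, so deg p = 2.
(b) Symmetries: rotational symmetry about the z-axis ⇒ p depends on x, y only through x² + y².
(c) From the visible intercepts: it crosses the z-axis at the gridline z = 1; a circular section at z = -1 has radius exactly 1.
(d) Solving for integer coefficients yields p as stated.

2*x^2 + 2*y^2 + z - 1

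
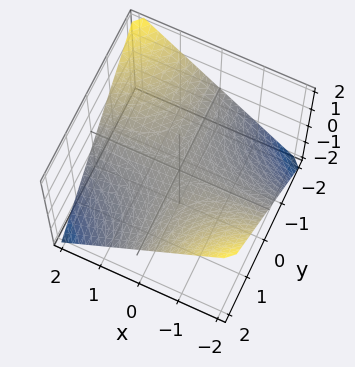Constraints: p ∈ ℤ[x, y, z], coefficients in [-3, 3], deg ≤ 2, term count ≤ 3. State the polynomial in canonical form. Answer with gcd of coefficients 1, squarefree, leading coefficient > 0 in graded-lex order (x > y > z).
x*y + 2*z

(a) Degree: a saddle surface; a quadric, so deg p = 2.
(b) Against the integer gridlines: the visible y-axis segment lies entirely on the surface; one z-axis crossing is at z = 0; every point of the x-axis in the box is on the surface.
(c) Fitting integer coefficients to these (and the overall shape) gives p.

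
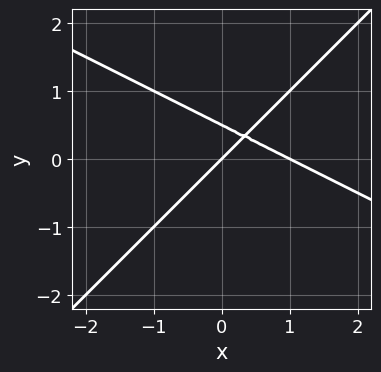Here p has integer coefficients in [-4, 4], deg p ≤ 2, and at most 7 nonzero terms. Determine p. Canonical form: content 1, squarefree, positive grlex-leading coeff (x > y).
x^2 + x*y - 2*y^2 - x + y

1. deg p = 2. The shape is more complex than any degree-1 curve.
2. Reading off the gridlines: one y-axis crossing is at y = 0; among the integer gridlines, it crosses the x-axis at x ∈ {0, 1}.
3. Fitting integer coefficients to these (and the overall shape) gives p.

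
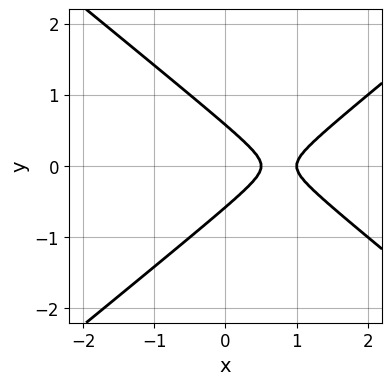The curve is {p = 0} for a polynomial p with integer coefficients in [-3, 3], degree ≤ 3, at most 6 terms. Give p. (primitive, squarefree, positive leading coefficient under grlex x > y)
(a) Degree: a generic line meets the curve in up to 2 points, so deg p = 2.
(b) Symmetries: mirror symmetry y ↦ −y ⇒ only even powers of y.
(c) Against the integer gridlines: it crosses the x-axis at the gridline x = 1.
(d) Solving for integer coefficients yields p as stated.

2*x^2 - 3*y^2 - 3*x + 1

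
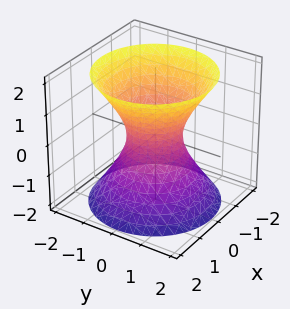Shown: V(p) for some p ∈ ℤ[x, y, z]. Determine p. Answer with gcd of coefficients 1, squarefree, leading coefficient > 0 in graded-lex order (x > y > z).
deg p = 2.
Symmetry: every cross-section ⟂ z is a circle, so x, y appear only via x² + y².
Observable constraints: no z-intercept at any integer in the box; a circular section at z = -2 has radius between 1 and 2.
Assembling these constraints gives the stated polynomial.

3*x^2 + 3*y^2 - 2*z^2 - 2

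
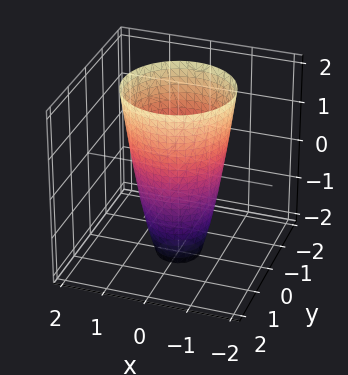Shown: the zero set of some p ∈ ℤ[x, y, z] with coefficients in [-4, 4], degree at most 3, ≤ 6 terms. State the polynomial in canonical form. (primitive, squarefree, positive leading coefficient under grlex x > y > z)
First, deg p = 2. The shape is more complex than any degree-1 surface.
Then, by symmetry, the surface is invariant under rotation about z: p = q(x² + y², z).
Next, against the integer gridlines: a circular section at z = 0 has radius exactly 1; the surface avoids every integer z-axis point in the box; among the integer gridlines, it crosses the x-axis at x ∈ {-1, 1}.
Finally, matching integer coefficients to the picture gives p. Check: (0, 1, 0) on the y-axis lies on the surface, and p(0, 1, 0) = 0. ✓

3*x^2 + 3*y^2 - z - 3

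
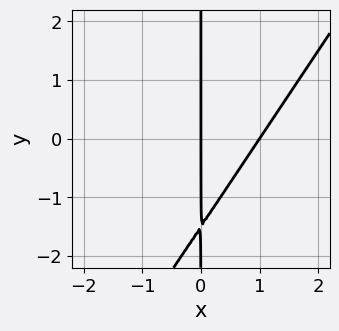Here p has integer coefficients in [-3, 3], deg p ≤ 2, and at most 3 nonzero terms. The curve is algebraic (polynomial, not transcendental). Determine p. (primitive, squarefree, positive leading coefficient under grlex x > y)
(a) deg p = 2. No degree-1 curve has this shape.
(b) Observable constraints: among the integer gridlines, it crosses the x-axis at x ∈ {0, 1}; every point of the y-axis in the box is on the curve.
(c) The integer polynomial consistent with all of this is the stated p.

3*x^2 - 2*x*y - 3*x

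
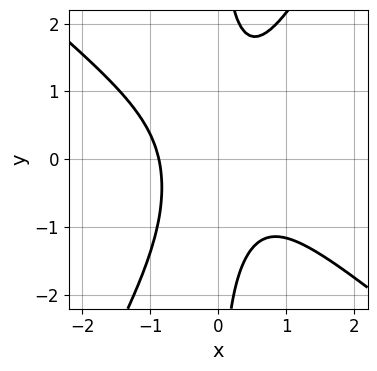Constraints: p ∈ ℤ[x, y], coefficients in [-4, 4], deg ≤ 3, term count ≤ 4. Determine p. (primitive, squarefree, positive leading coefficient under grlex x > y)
3*x^3 + 2*x^2*y - 2*x*y^2 + 2

First, degree: a generic line meets the curve in up to 3 points, so deg p = 3.
Then, checking where it meets the axes: the curve avoids every integer y-axis point in the box.
Finally, together with the visible shape, these determine p as stated.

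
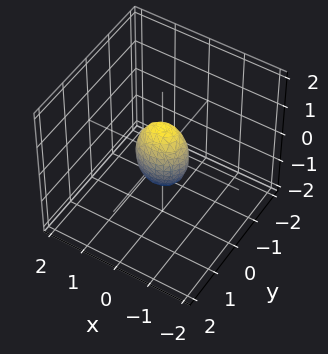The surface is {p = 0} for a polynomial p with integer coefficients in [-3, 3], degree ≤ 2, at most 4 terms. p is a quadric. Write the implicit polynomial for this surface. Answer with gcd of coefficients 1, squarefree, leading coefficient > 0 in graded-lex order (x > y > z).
(a) deg p = 2.
(b) Symmetries: it's symmetric under z → −z, forcing even powers of z; the y ↦ −y reflection is a symmetry, so y appears only in even powers; mirror symmetry x ↦ −x ⇒ only even powers of x.
(c) Against the integer gridlines: among the integer gridlines, it crosses the z-axis at z ∈ {-1, 1}.
(d) These observations pin down the coefficients.

2*x^2 + 3*y^2 + z^2 - 1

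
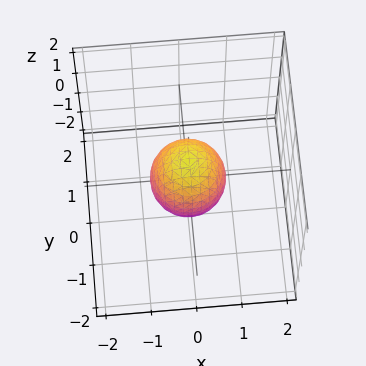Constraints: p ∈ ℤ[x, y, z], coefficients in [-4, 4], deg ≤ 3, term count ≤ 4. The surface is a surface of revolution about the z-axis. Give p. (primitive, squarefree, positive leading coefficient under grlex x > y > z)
1. The degree is 2 — a generic line meets the surface in up to 2 points.
2. Symmetries: rotational symmetry about the z-axis ⇒ p depends on x, y only through x² + y².
3. From the visible intercepts: among the integer gridlines, it crosses the z-axis at z ∈ {-1, 1}; a circular section at z = 0 has radius between 0 and 1.
4. Assembling these constraints gives the stated polynomial.

3*x^2 + 3*y^2 + 2*z^2 - 2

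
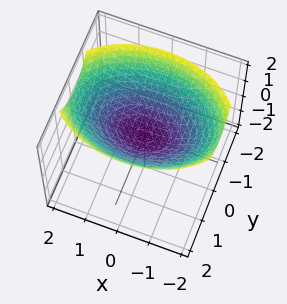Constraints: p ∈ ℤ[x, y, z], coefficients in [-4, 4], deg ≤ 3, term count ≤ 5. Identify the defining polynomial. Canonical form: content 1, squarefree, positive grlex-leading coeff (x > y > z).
x^2 + 2*y^2 - 3*z

(a) Degree: a paraboloid; a quadric, so deg p = 2.
(b) Symmetries: it's symmetric under x → −x, forcing even powers of x; it's symmetric under y → −y, forcing even powers of y.
(c) From the axis intercepts and sections: it crosses the x-axis at the gridline x = 0; it crosses the z-axis at the gridline z = 0; it meets the y-axis at y = 0 (among the integer gridlines).
(d) Matching integer coefficients to the picture gives p.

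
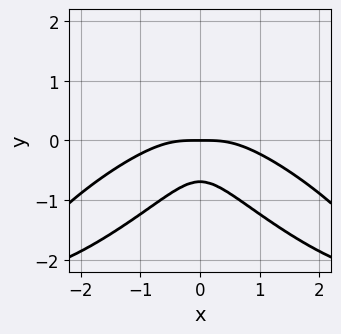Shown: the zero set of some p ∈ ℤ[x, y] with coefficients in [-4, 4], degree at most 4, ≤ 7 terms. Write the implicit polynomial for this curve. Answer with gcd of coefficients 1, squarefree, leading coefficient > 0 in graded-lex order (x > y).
First, the degree is 4 — a generic line meets the curve in up to 4 points.
Next, symmetries: the x ↦ −x reflection is a symmetry, so x appears only in even powers.
Next, observable constraints: one y-axis crossing is at y = 0; one x-axis crossing is at x = 0.
Finally, these observations pin down the coefficients.

x^4 - 2*x^2*y^2 + 3*y^4 + 3*x^2*y + y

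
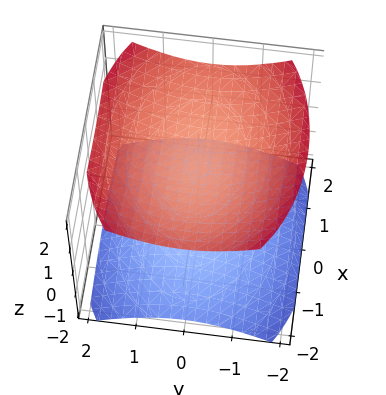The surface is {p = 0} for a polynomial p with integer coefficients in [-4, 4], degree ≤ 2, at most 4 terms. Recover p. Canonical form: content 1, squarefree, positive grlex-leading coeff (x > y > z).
x^2 + 2*y^2 - 3*z^2 + 3

First, I count 2 distinct pieces. Treating them together as one polynomial.
Next, the degree is 2 — two separate bowl-shaped sheets opening away from each other; a quadric.
Then, symmetries: mirror symmetry z ↦ −z ⇒ only even powers of z; the x ↦ −x reflection is a symmetry, so x appears only in even powers; mirror symmetry y ↦ −y ⇒ only even powers of y.
Then, against the integer gridlines: the z-axis gridline crossings are at z ∈ {-1, 1}; the surface avoids every integer y-axis point in the box; the surface avoids every integer x-axis point in the box.
Finally, solving for integer coefficients yields p as stated.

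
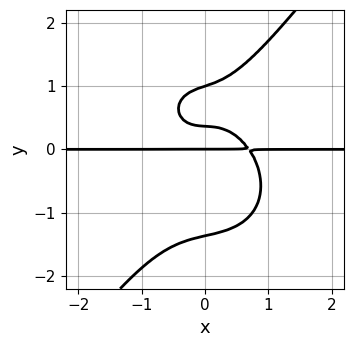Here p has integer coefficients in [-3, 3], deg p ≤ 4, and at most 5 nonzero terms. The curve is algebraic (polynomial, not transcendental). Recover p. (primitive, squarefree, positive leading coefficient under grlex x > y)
First, deg p = 4.
Then, from the visible intercepts: every point of the x-axis in the box is on the curve; among the integer gridlines, it crosses the y-axis at y ∈ {0, 1}.
Finally, the integer polynomial consistent with all of this is the stated p.

3*x^3*y + x*y^3 - 2*y^4 + 3*y^2 - y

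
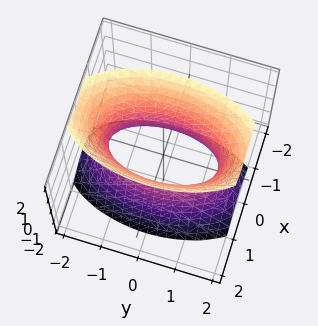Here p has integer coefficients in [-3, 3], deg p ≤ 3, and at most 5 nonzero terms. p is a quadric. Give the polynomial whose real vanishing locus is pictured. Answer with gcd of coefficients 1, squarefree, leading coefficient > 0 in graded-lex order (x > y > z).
deg p = 2. An hourglass — one-sheet hyperboloid; a quadric.
Symmetries: it's symmetric under x → −x, forcing even powers of x; mirror symmetry y ↦ −y ⇒ only even powers of y; the z ↦ −z reflection is a symmetry, so z appears only in even powers.
From the visible intercepts: the surface avoids every integer z-axis point in the box.
The integer polynomial consistent with all of this is the stated p.

3*x^2 + y^2 - z^2 - 2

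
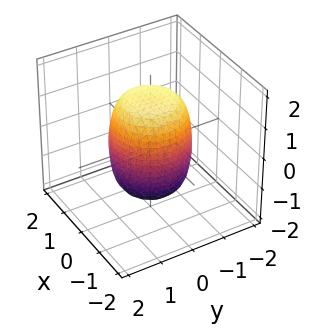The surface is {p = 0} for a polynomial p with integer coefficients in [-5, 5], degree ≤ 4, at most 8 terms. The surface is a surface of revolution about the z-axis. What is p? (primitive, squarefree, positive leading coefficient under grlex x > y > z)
2*x^4 + 4*x^2*y^2 + 2*y^4 - x^2 - y^2 + z^2 - 2

deg p = 4. A generic line meets the surface in up to 4 points.
Symmetries: rotational symmetry about the z-axis ⇒ p depends on x, y only through x² + y².
Observable constraints: a circular section at z = 1 has radius exactly 1.
Putting this together gives p.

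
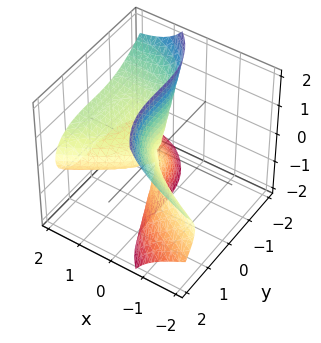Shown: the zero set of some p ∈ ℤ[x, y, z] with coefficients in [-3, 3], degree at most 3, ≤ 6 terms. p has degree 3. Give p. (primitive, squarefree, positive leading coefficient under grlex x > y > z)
3*x*z^2 + y^3 - x^2 + x*z

1. The degree is 3 — the shape is more complex than any degree-2 surface.
2. From the axis intercepts and sections: it crosses the x-axis at the gridline x = 0; the visible z-axis segment lies entirely on the surface.
3. These observations pin down the coefficients.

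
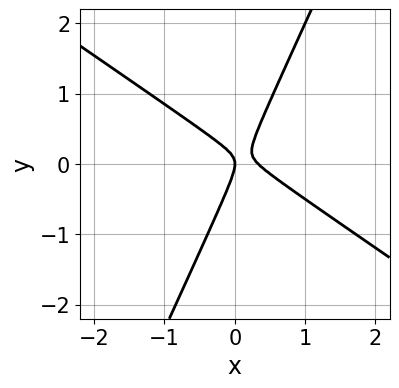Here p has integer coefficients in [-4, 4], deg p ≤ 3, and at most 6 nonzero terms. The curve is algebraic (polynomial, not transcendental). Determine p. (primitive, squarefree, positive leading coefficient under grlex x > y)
3*x^2 + 3*x*y - 2*y^2 - x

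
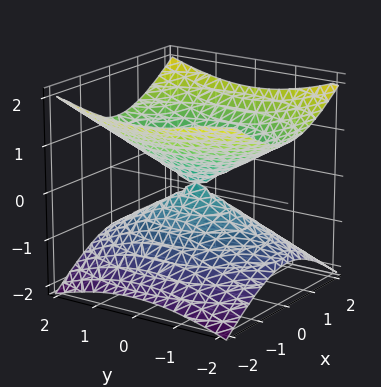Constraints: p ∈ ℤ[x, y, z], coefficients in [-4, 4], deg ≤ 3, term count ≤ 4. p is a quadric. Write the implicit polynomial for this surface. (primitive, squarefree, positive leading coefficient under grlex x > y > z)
First, degree: a double cone through the origin; a quadric, so deg p = 2.
Then, symmetries: mirror symmetry z ↦ −z ⇒ only even powers of z; it's symmetric under y → −y, forcing even powers of y; mirror symmetry x ↦ −x ⇒ only even powers of x.
Next, from the axis intercepts and sections: it meets the z-axis at z = 0 (among the integer gridlines); it meets the x-axis at x = 0 (among the integer gridlines); one y-axis crossing is at y = 0.
Finally, together with the visible shape, these determine p as stated.

2*x^2 + y^2 - 3*z^2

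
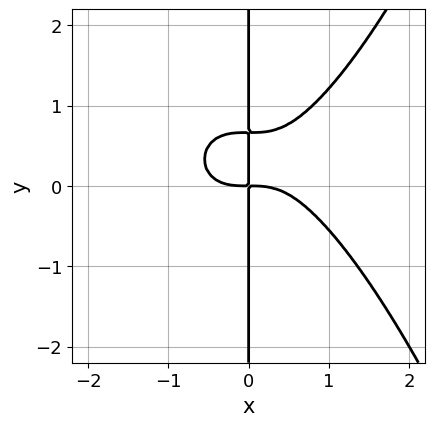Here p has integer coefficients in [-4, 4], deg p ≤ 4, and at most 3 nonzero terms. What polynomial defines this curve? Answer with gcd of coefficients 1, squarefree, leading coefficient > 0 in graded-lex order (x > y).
2*x^4 - 3*x*y^2 + 2*x*y

(a) The degree is 4 — the shape is more complex than any degree-3 curve.
(b) Against the integer gridlines: every point of the y-axis in the box is on the curve.
(c) These observations pin down the coefficients.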